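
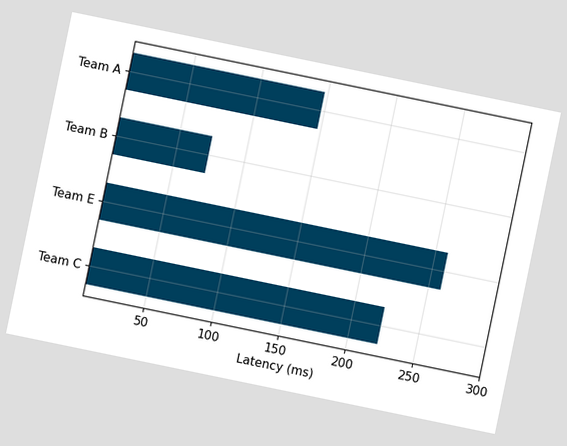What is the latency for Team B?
74ms

The chart is tilted about 12° clockwise. Reading along the chart's x-axis, the Team B bar reaches 74ms.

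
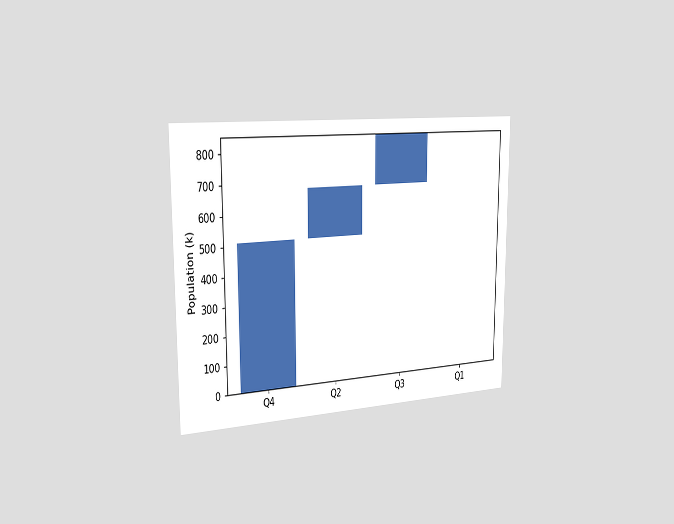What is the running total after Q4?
The chart is viewed slightly from the left. After Q4 the running total reaches 510k.

510k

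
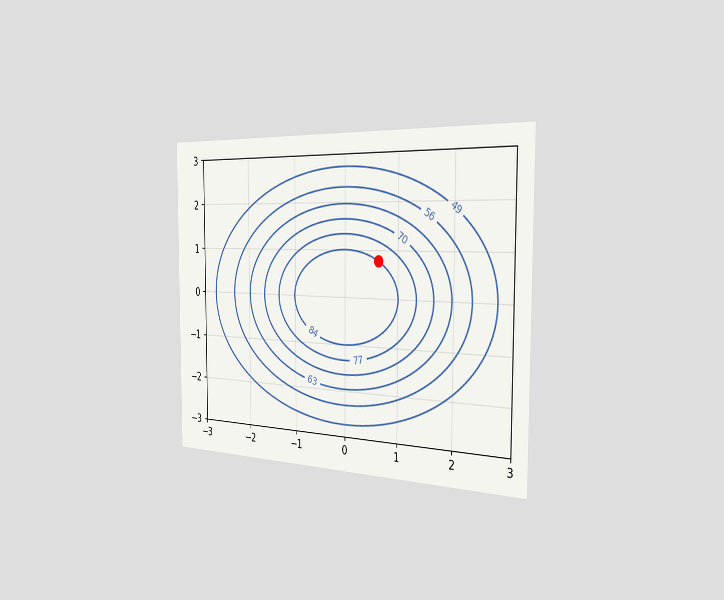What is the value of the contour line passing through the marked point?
The chart is viewed slightly from the right. The marked point sits on the contour labelled 84.

84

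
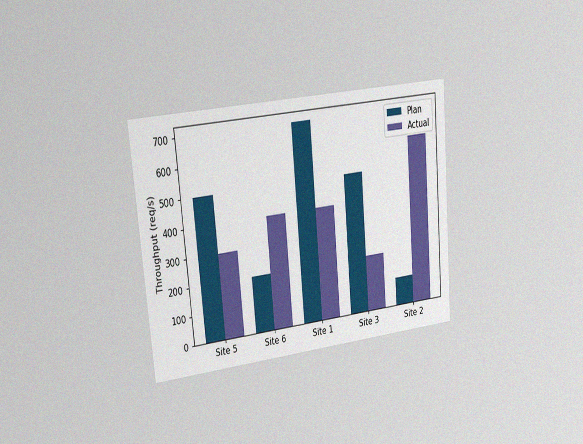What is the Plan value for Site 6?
200req/s

The chart is tilted about 5° counter-clockwise and viewed slightly from the left, with some photo noise. The Plan bar at Site 6 reaches 200req/s on the y-axis.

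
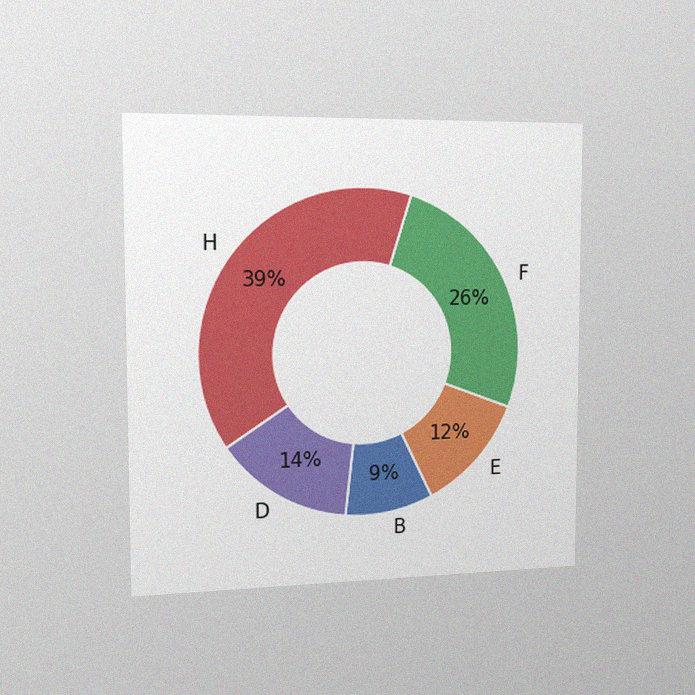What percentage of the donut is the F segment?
The chart is viewed slightly from the left, with some photo noise. The F segment takes up 26% of the ring.

26%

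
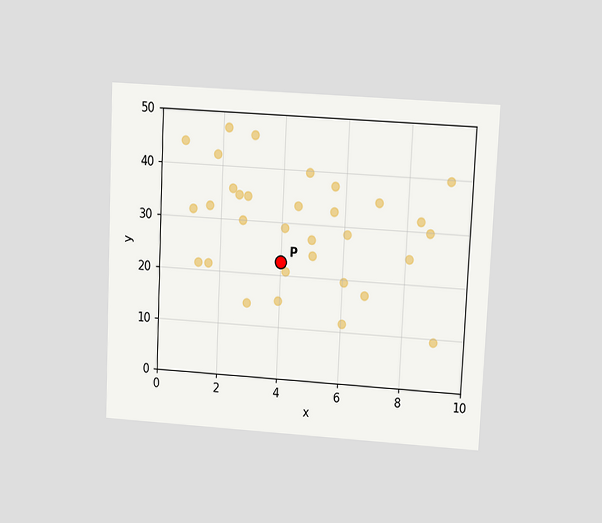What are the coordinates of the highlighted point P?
(4, 22.5)

The chart is tilted about 3° clockwise and viewed at a slight angle. Following the gridlines from P to each axis, P sits at (4, 22.5).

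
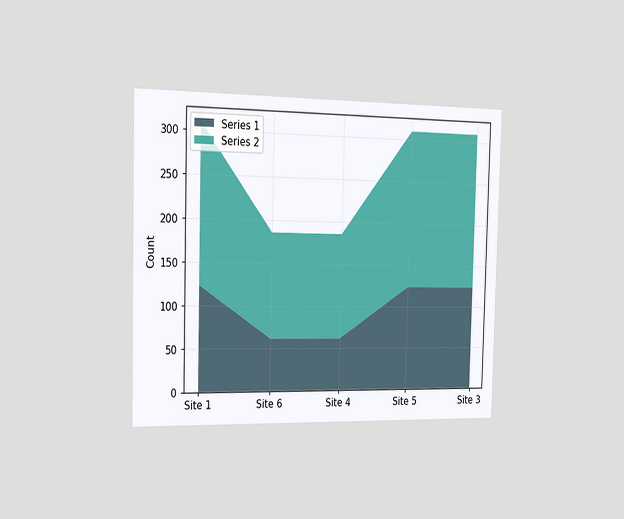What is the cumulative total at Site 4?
186

The chart is viewed slightly from the left. The stacked total at Site 4 reaches 186.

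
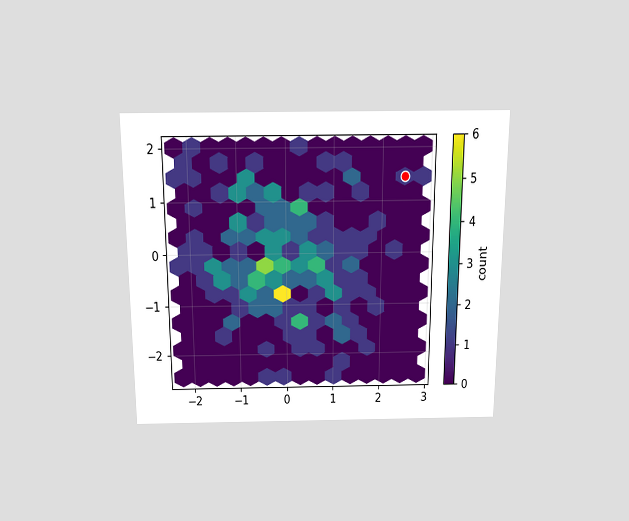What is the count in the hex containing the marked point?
The chart is viewed slightly from above. The marked hex reads 1 on the colorbar.

1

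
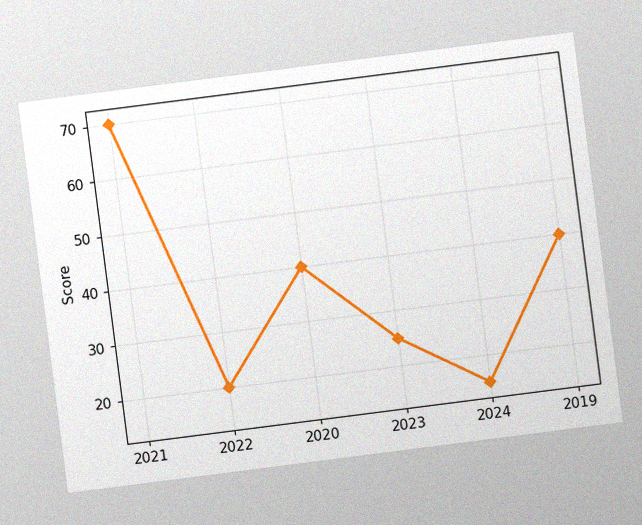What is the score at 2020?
40

The chart is tilted about 7° counter-clockwise, with some photo noise. At 2020, the line is at 40.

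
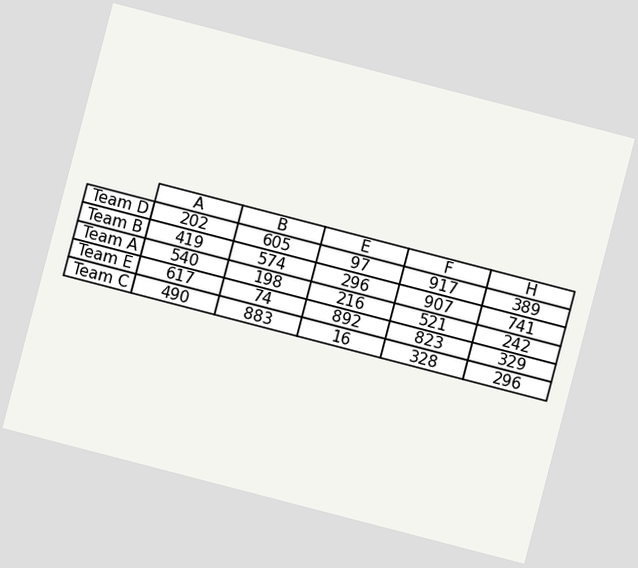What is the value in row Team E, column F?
The chart is tilted about 15° clockwise. The (Team E, F) cell reads 823.

823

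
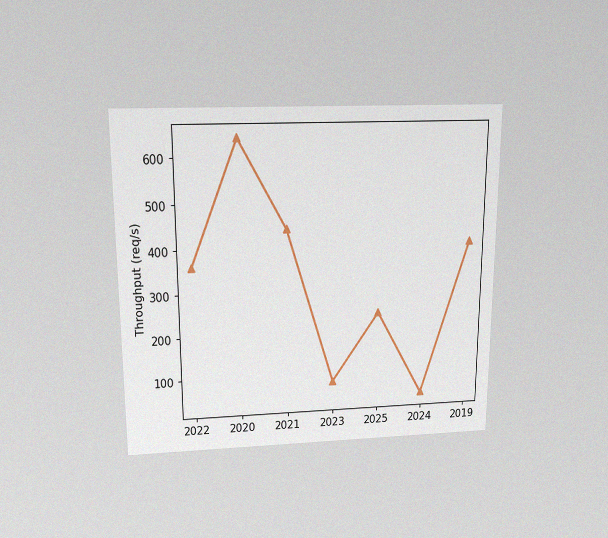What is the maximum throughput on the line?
640req/s

The chart is viewed slightly from above, with some photo noise. The highest point is at 2020, and reading across to the y-axis gives 640req/s.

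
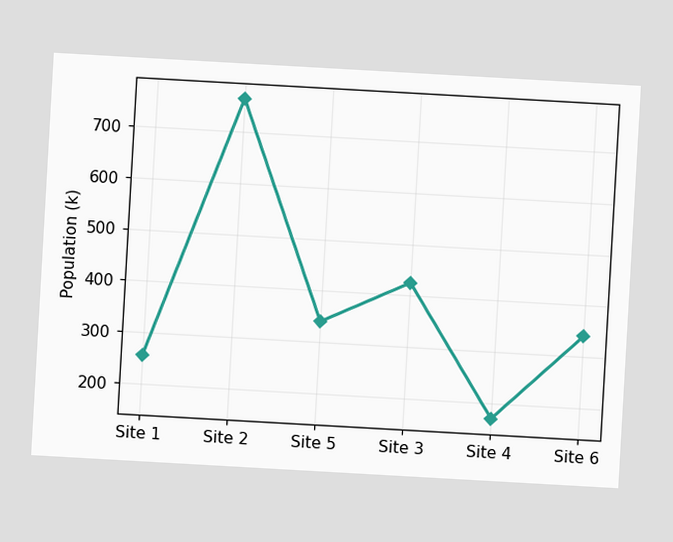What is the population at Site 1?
The chart is tilted about 3° clockwise. At Site 1, the line is at 255k.

255k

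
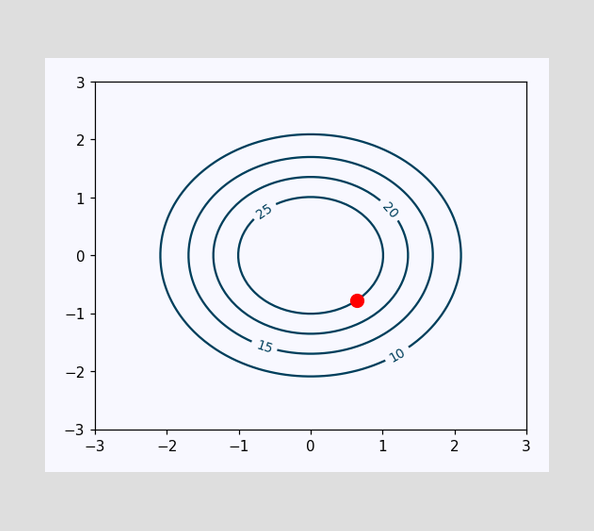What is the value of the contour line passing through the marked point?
25

The marked point sits on the contour labelled 25.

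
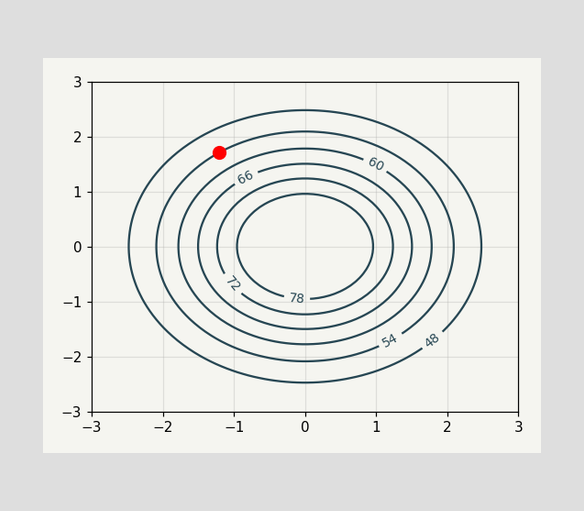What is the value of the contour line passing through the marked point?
The marked point sits on the contour labelled 54.

54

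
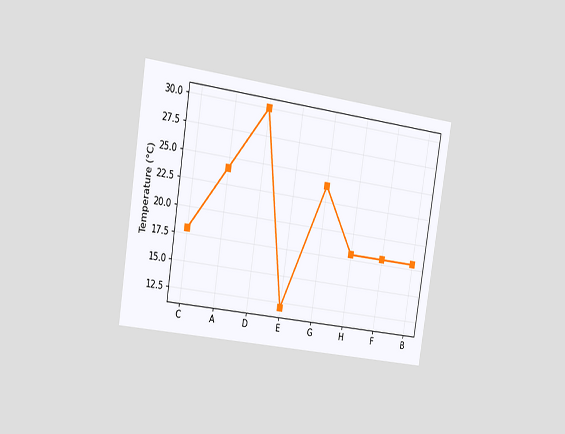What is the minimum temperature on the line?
12°C

The chart is tilted about 9° clockwise and viewed slightly from the left. The lowest point is at E, and reading across to the y-axis gives 12°C.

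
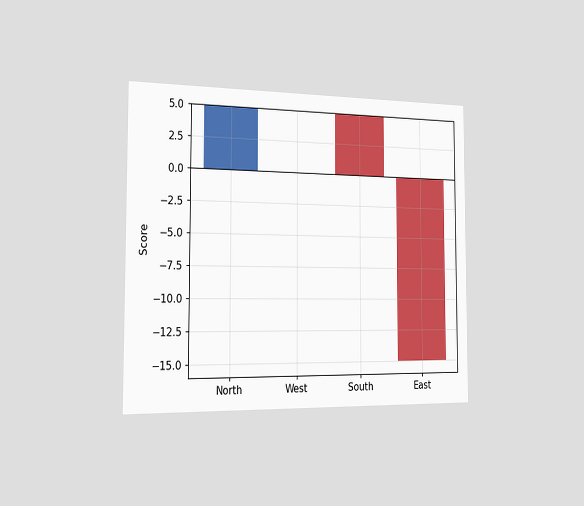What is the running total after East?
The chart is viewed slightly from the left. After East the running total reaches -15.

-15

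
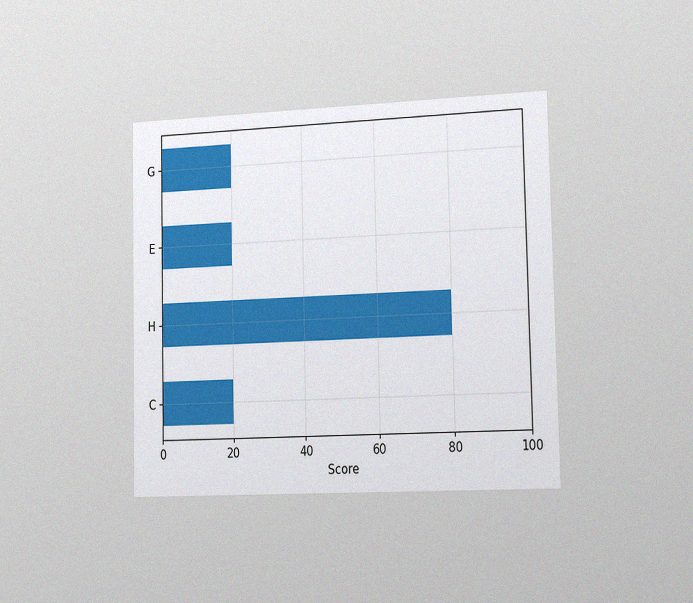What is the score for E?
20

The chart is viewed slightly from the right, with some photo noise. Reading along the chart's x-axis, the E bar reaches 20.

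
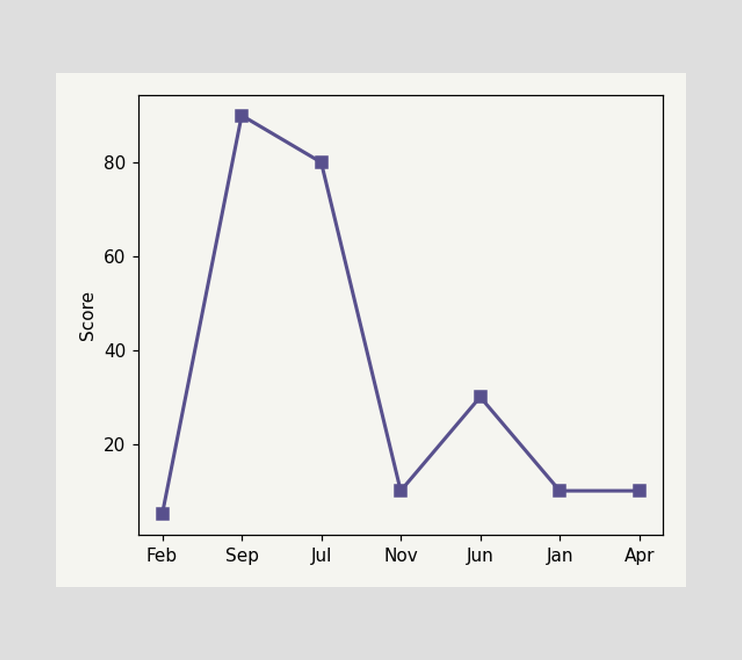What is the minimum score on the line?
The lowest point is at Feb, and reading across to the y-axis gives 5.

5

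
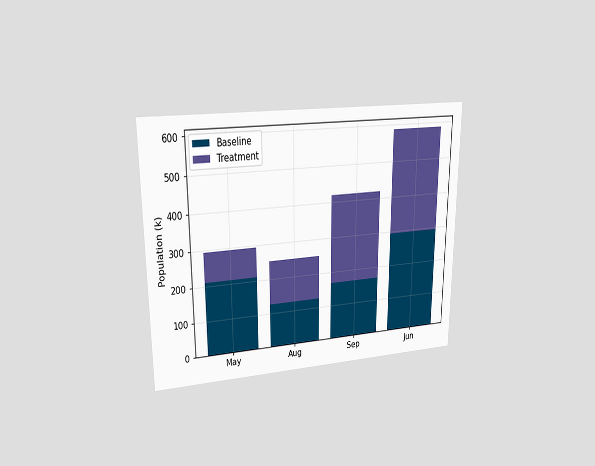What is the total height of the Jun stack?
588k

The chart is viewed at a slight angle. The Jun stack's top reaches 588k on the y-axis.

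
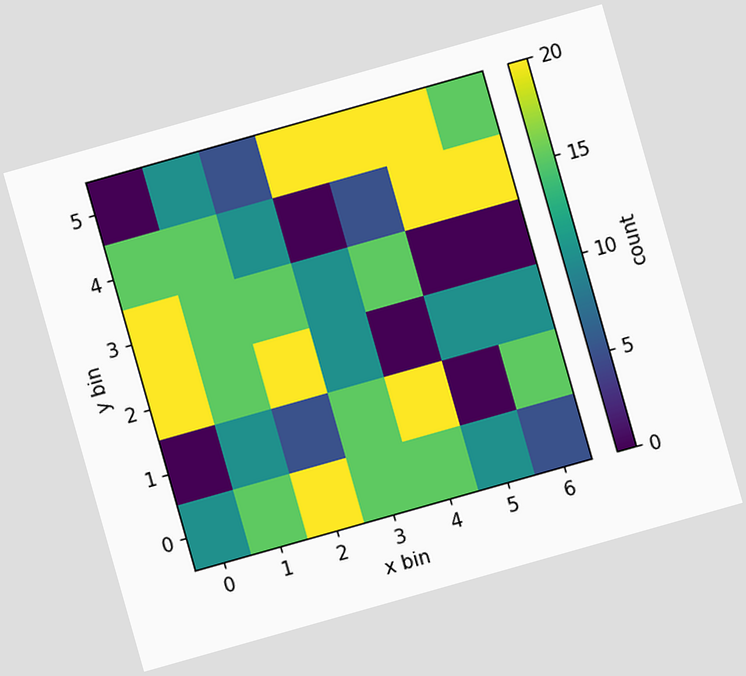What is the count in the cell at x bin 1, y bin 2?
15

The chart is tilted about 16° counter-clockwise. Matching the cell (1, 2) against the colorbar gives 15.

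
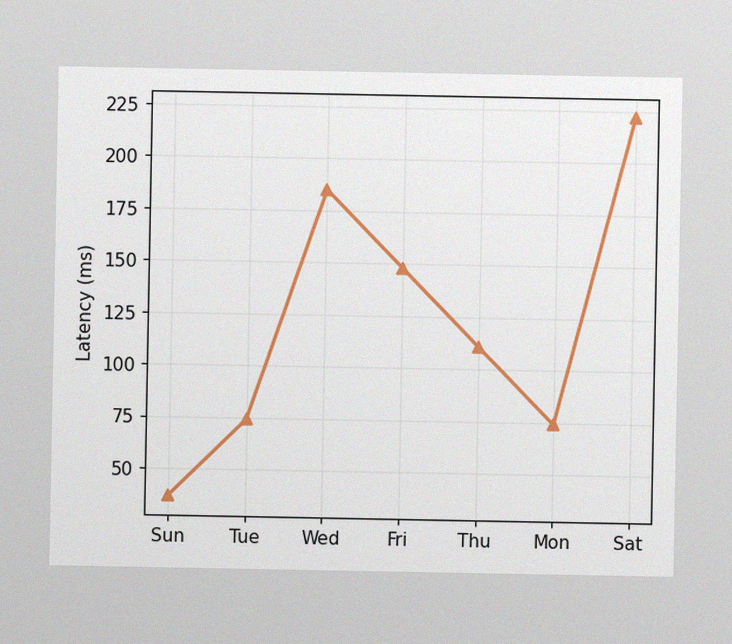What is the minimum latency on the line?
The image has some photo noise and uneven lighting. The lowest point is at Sun, and reading across to the y-axis gives 37ms.

37ms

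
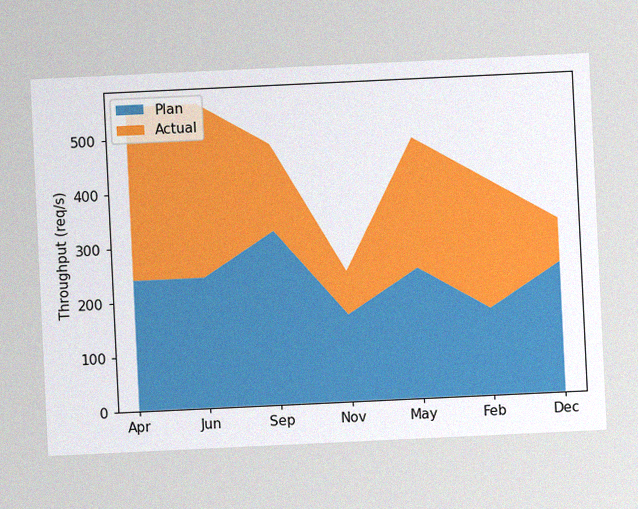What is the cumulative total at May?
480req/s

The chart is tilted about 3° counter-clockwise, with some photo noise. The stacked total at May reaches 480req/s.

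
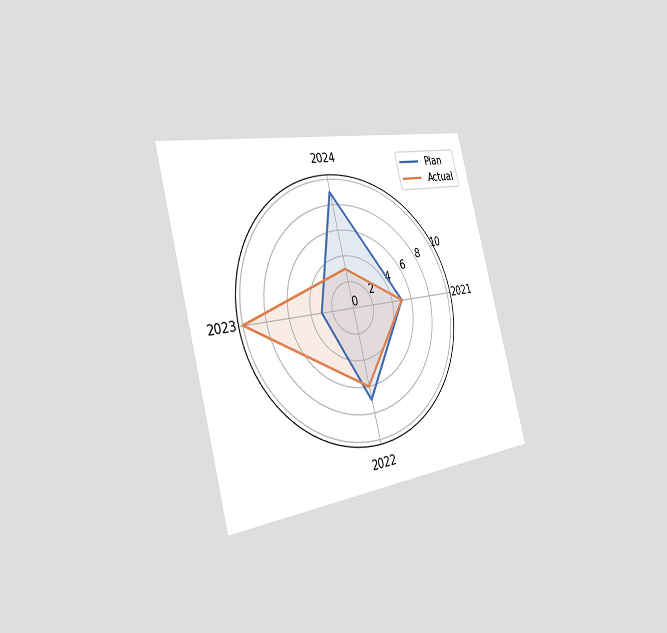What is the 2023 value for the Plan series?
3

The chart is tilted about 15° counter-clockwise and viewed slightly from the left. On the 2023 axis, Plan reaches 3.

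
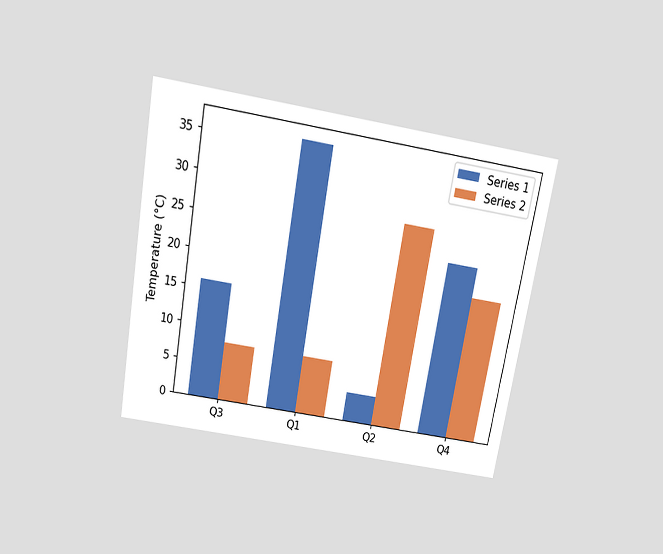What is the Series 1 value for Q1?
The chart is tilted about 10° clockwise and viewed slightly from above. The Series 1 bar at Q1 reaches 36°C on the y-axis.

36°C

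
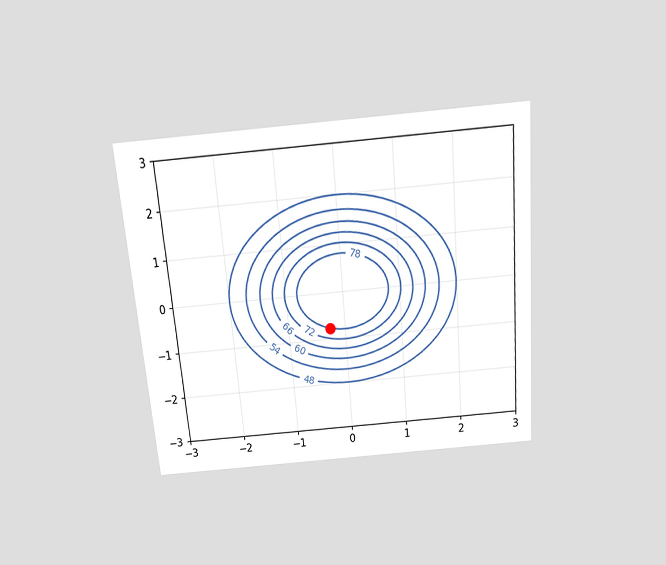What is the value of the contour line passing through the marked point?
78

The chart is tilted about 5° counter-clockwise and viewed slightly from above. The marked point sits on the contour labelled 78.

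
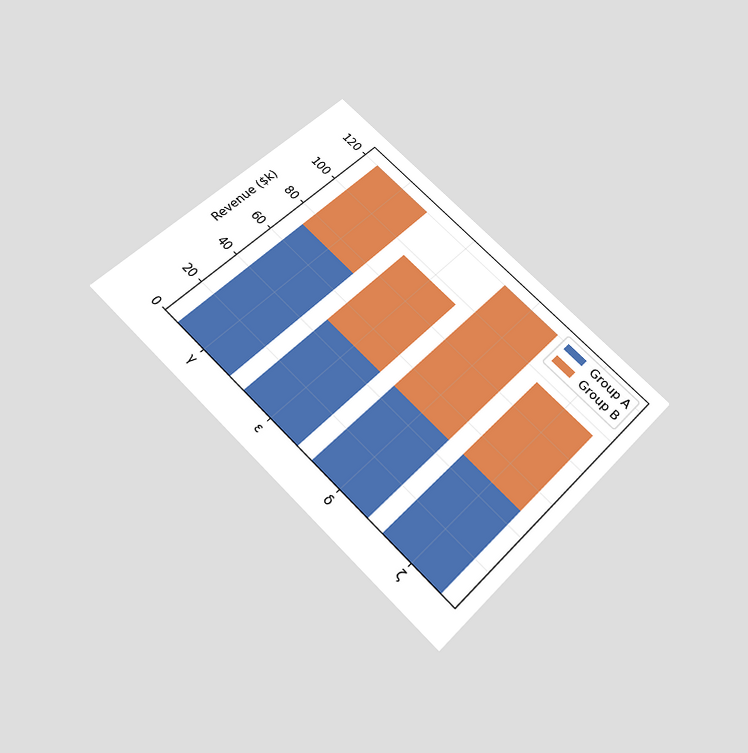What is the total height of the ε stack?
$96k

The chart is tilted about 45° clockwise and viewed slightly from below. The ε stack's top reaches $96k on the y-axis.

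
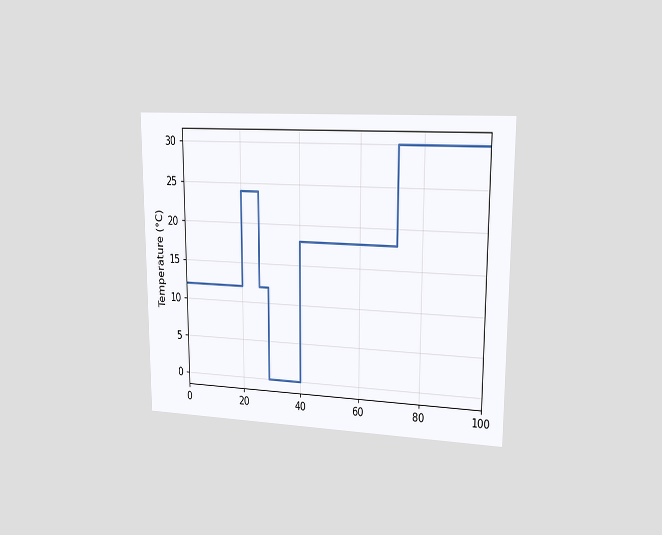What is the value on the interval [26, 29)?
The chart is viewed slightly from the right. On [26, 29) the step sits at 12°C.

12°C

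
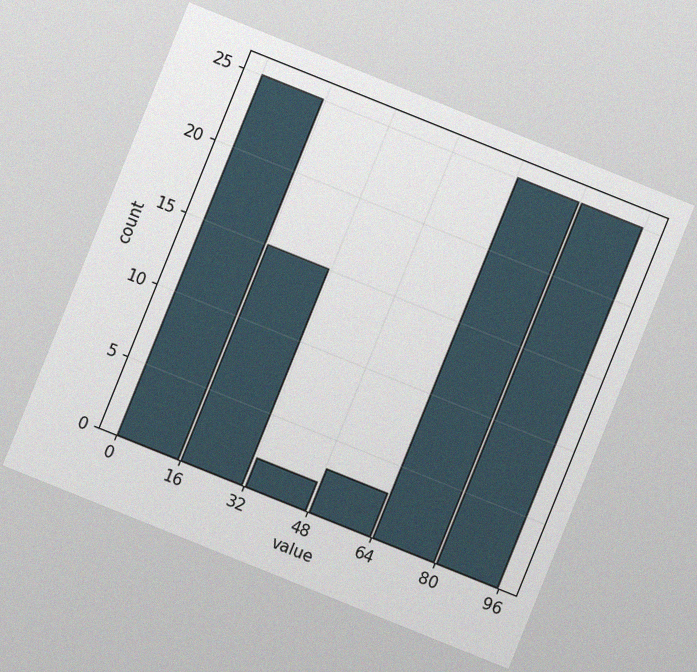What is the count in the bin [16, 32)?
15

The chart is tilted about 22° clockwise, with some photo noise. The [16, 32) bin has height 15.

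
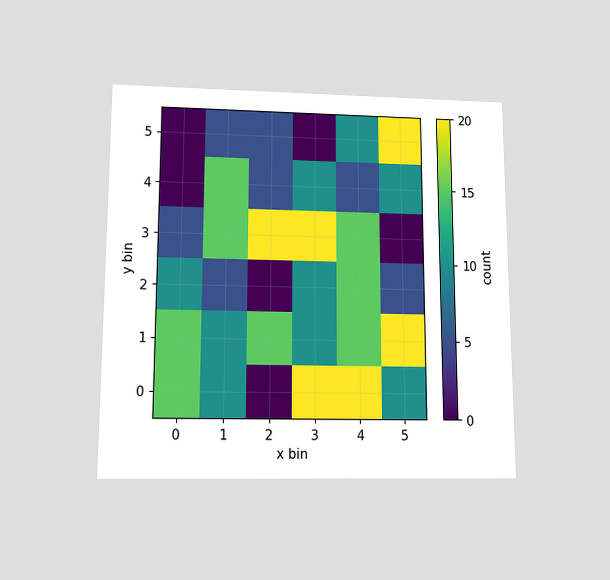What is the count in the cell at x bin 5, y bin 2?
The chart is viewed slightly from below. Matching the cell (5, 2) against the colorbar gives 5.

5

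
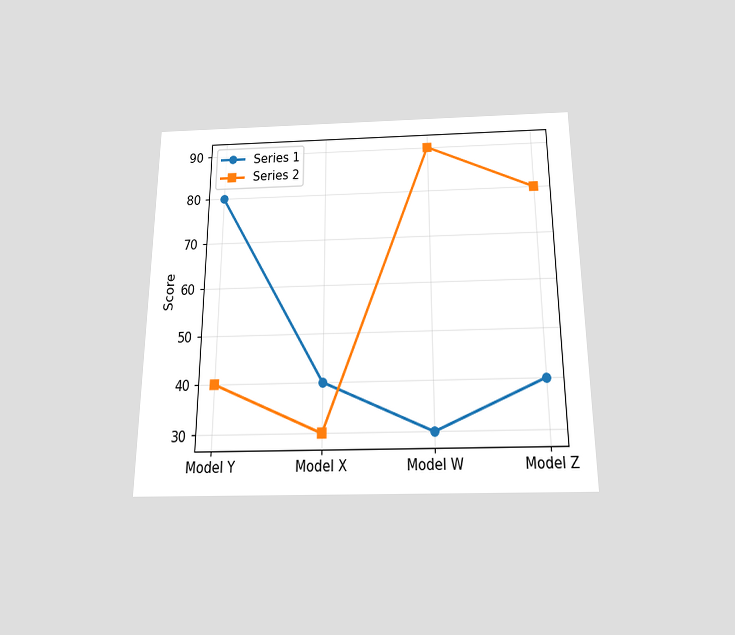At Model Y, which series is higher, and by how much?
Series 1, by 40

The chart is viewed slightly from below. At Model Y, Series 1 sits above the other line by 40.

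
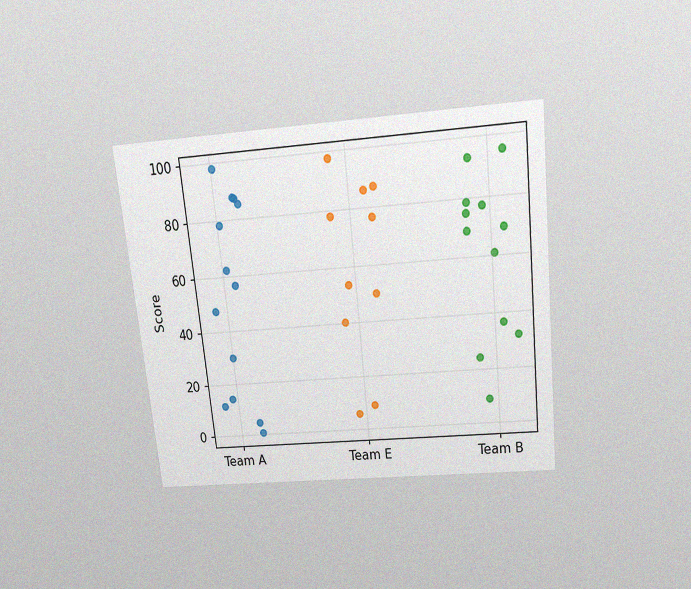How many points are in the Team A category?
The chart is tilted about 6° counter-clockwise and viewed slightly from above, with some photo noise. Counting the markers in the Team A column gives 13.

13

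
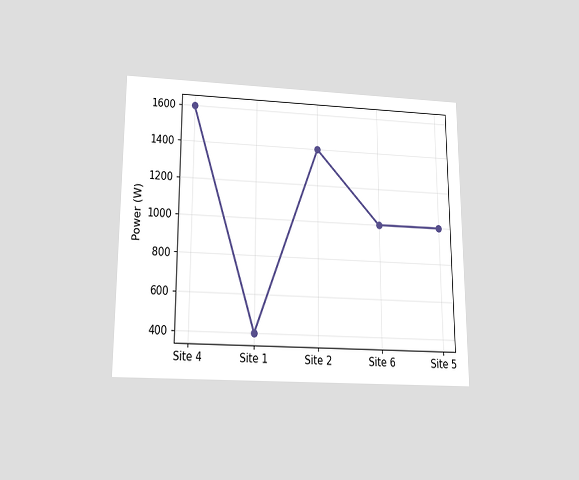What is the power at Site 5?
The chart is viewed slightly from below. At Site 5, the line is at 1000W.

1000W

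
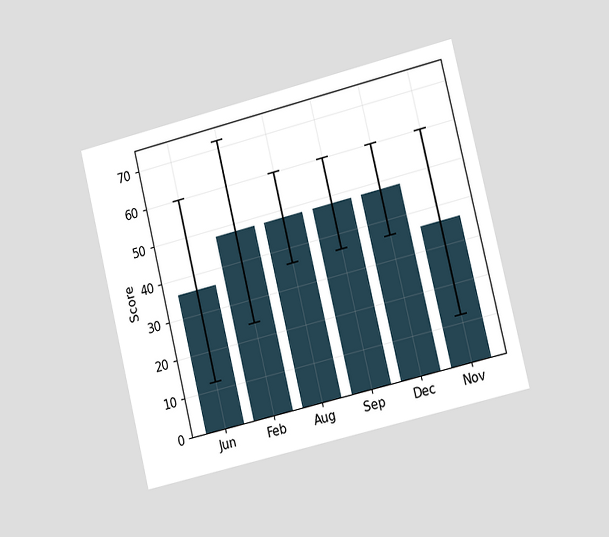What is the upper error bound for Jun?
The chart is tilted about 14° counter-clockwise and viewed slightly from the right. The Jun bar's upper whisker reaches 60.

60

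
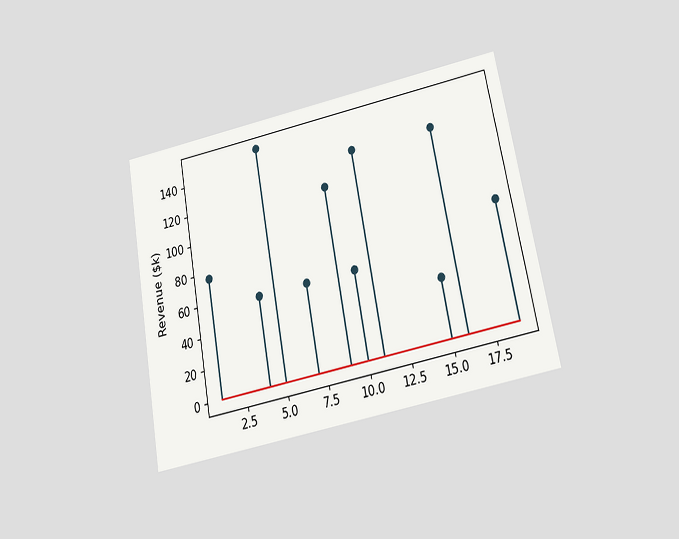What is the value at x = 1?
The chart is tilted about 11° counter-clockwise and viewed slightly from below. The stem at x=1 reaches $76k.

$76k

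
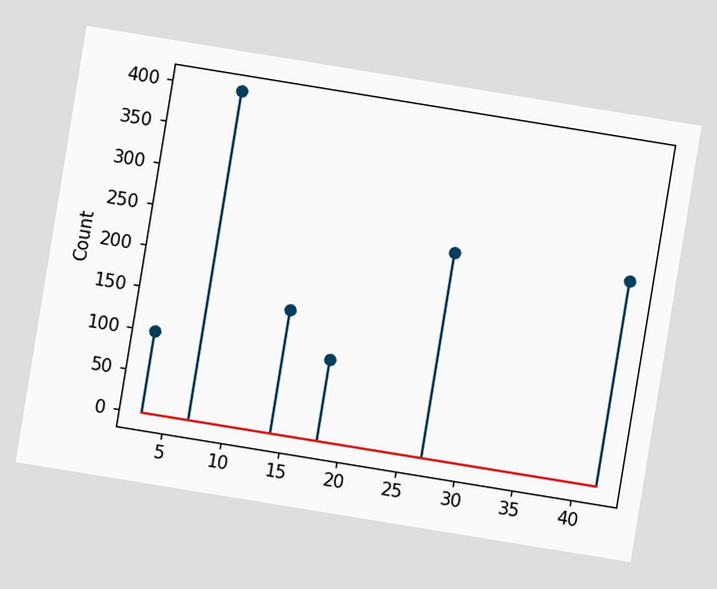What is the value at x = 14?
The chart is tilted about 9° clockwise. The stem at x=14 reaches 150.

150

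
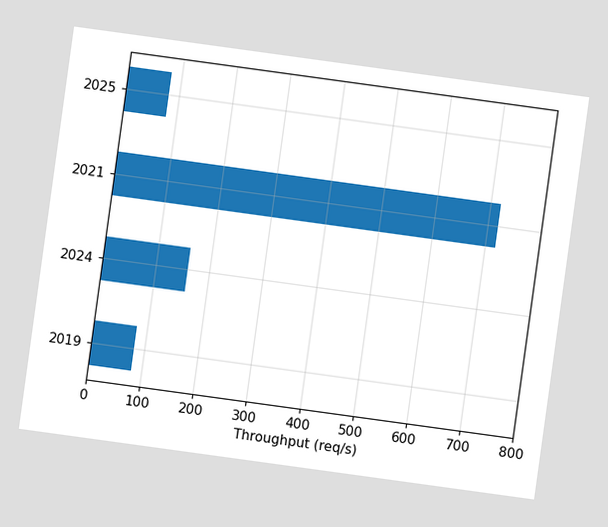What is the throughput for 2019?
The chart is tilted about 8° clockwise. Reading along the chart's x-axis, the 2019 bar reaches 80req/s.

80req/s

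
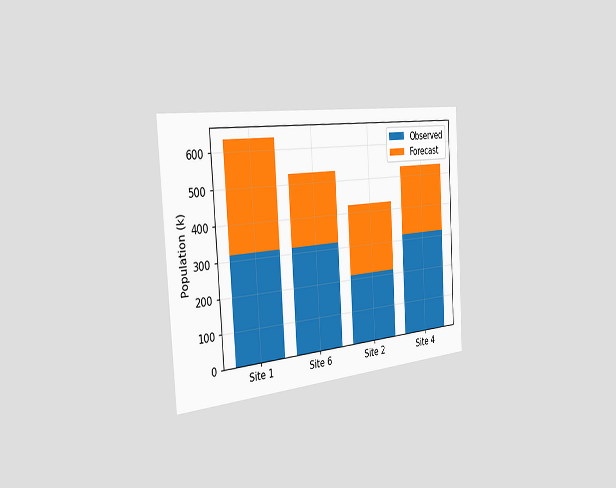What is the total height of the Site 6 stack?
530k

The chart is tilted about 3° counter-clockwise and viewed slightly from the left. The Site 6 stack's top reaches 530k on the y-axis.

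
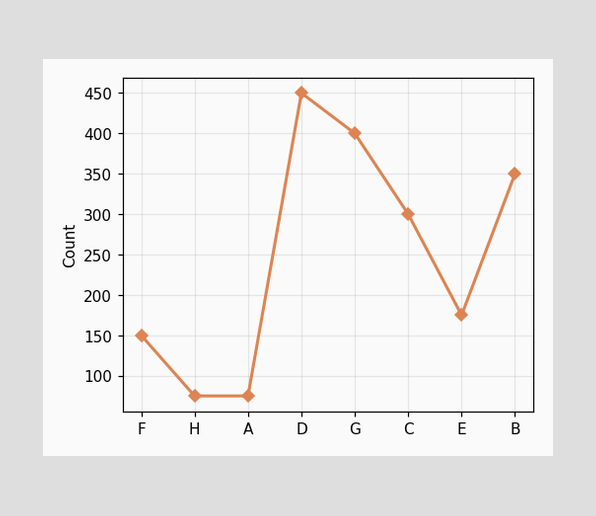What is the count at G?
At G, the line is at 400.

400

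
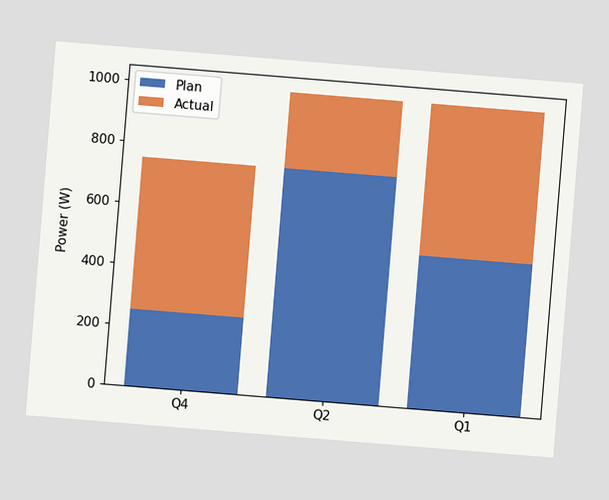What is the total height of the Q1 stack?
1000W

The chart is tilted about 5° clockwise. The Q1 stack's top reaches 1000W on the y-axis.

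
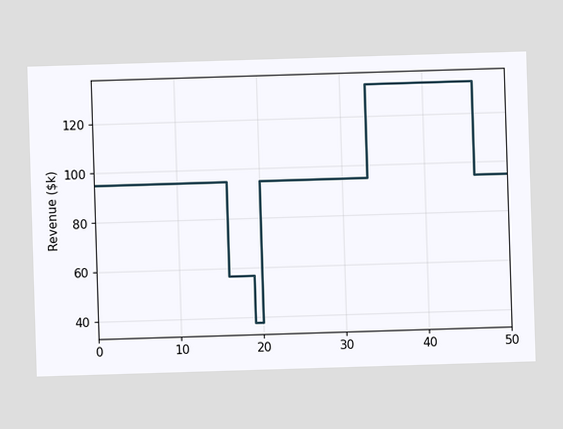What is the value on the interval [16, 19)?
$57k

On [16, 19) the step sits at $57k.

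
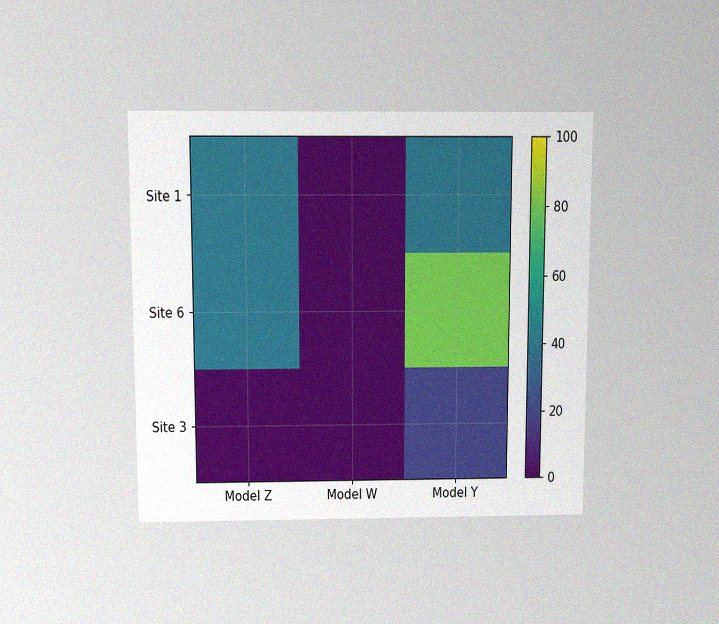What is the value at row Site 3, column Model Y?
The chart is viewed slightly from above, with some photo noise. Matching cell (Site 3, Model Y) against the colorbar gives 20.

20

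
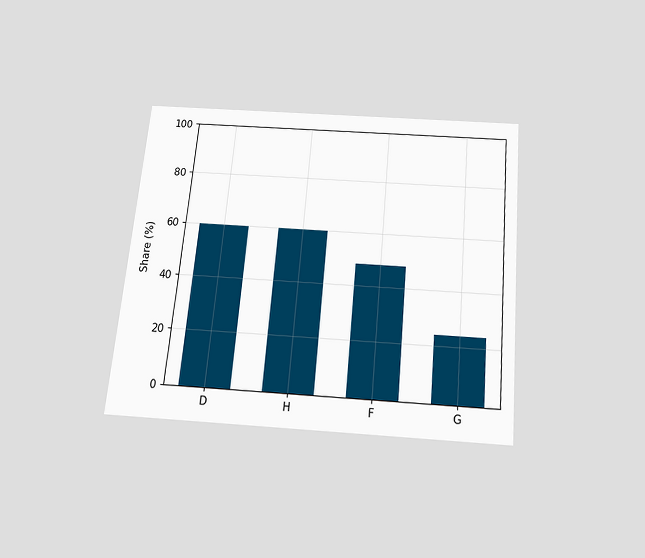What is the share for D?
60%

The chart is tilted about 5° clockwise and viewed slightly from below. Reading along the chart's y-axis, the D bar reaches 60%.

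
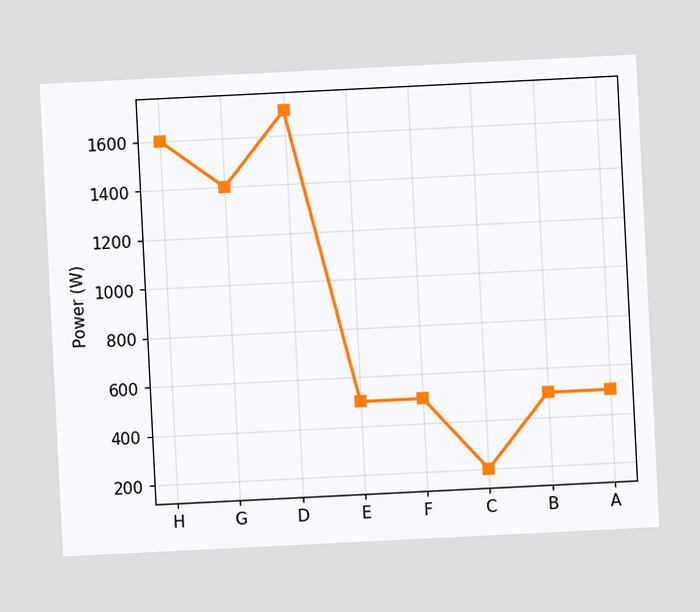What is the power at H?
The chart is tilted about 3° counter-clockwise. At H, the line is at 1600W.

1600W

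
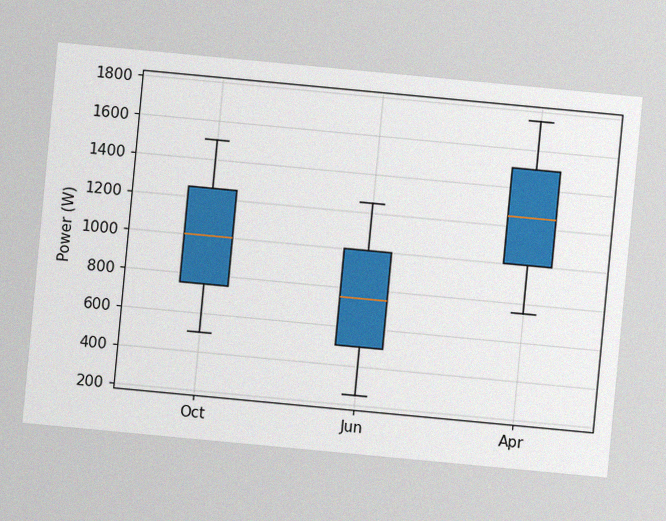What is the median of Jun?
750W

The chart is tilted about 5° clockwise, with some photo noise. The median line in the Jun box sits at 750W.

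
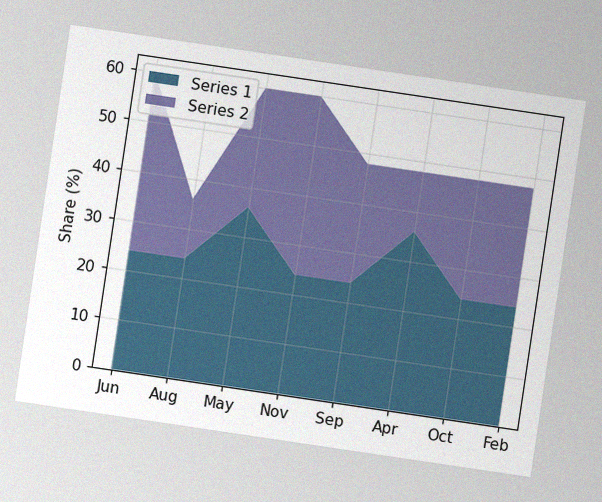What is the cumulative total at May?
The chart is tilted about 8° clockwise, with some photo noise. The stacked total at May reaches 60%.

60%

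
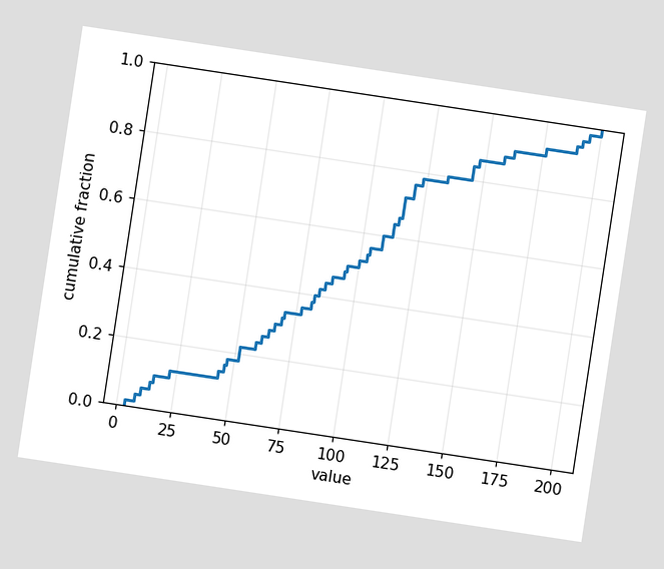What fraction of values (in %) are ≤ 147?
86%

The chart is tilted about 9° clockwise. At x=147 the ECDF step is at 86%.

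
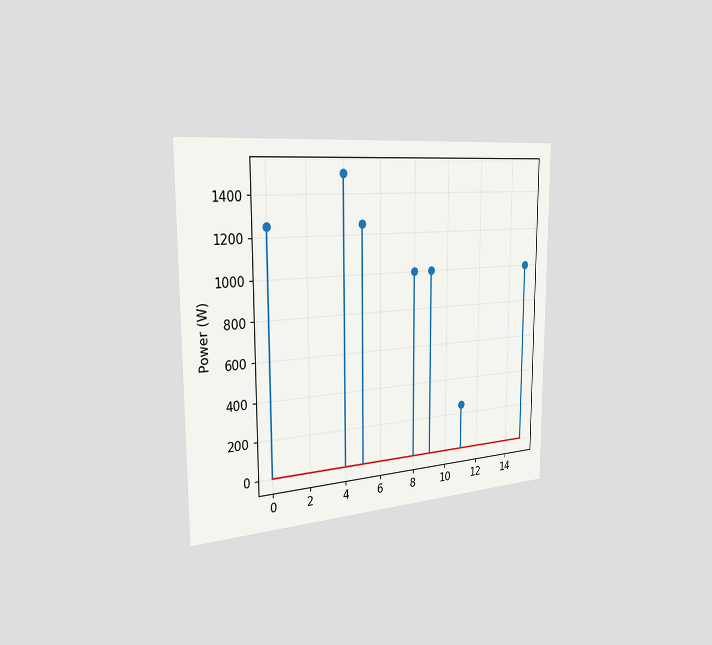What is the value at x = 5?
1250W

The chart is viewed slightly from the left. The stem at x=5 reaches 1250W.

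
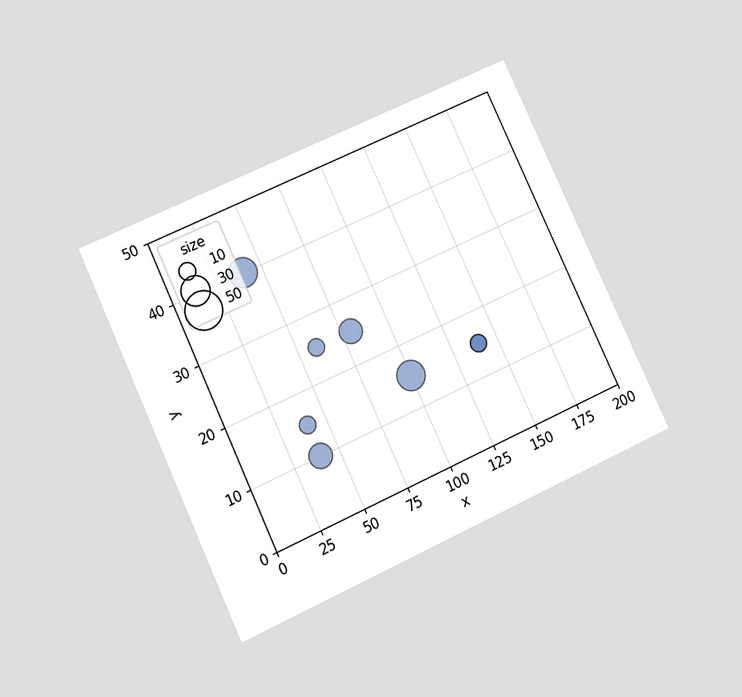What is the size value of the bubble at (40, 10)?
20

The chart is tilted about 25° counter-clockwise and viewed at a slight angle. Matching the bubble at (40, 10) against the size legend gives 20.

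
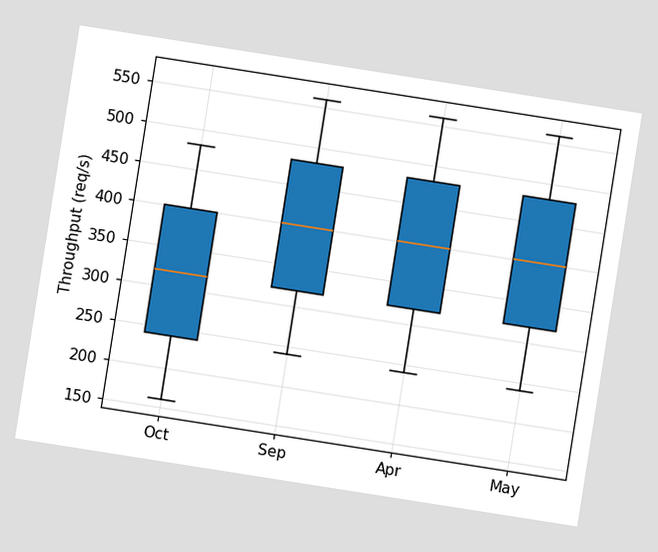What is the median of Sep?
The chart is tilted about 9° clockwise. The median line in the Sep box sits at 400req/s.

400req/s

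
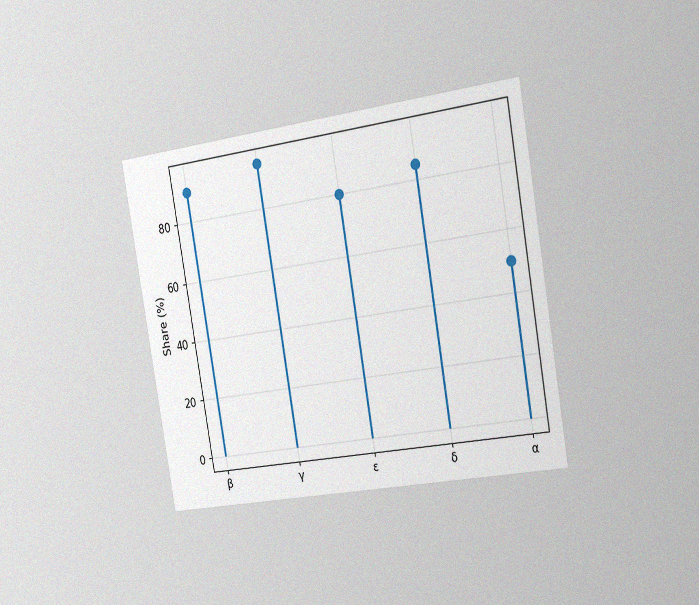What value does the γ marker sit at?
95%

The chart is tilted about 10° counter-clockwise and viewed slightly from the right, with some photo noise. The γ marker sits at 95%.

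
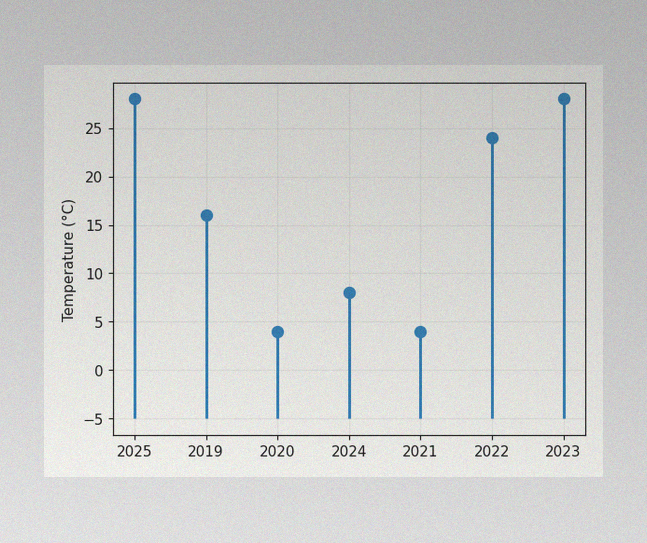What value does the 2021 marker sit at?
The image has some photo noise and uneven lighting. The 2021 marker sits at 4°C.

4°C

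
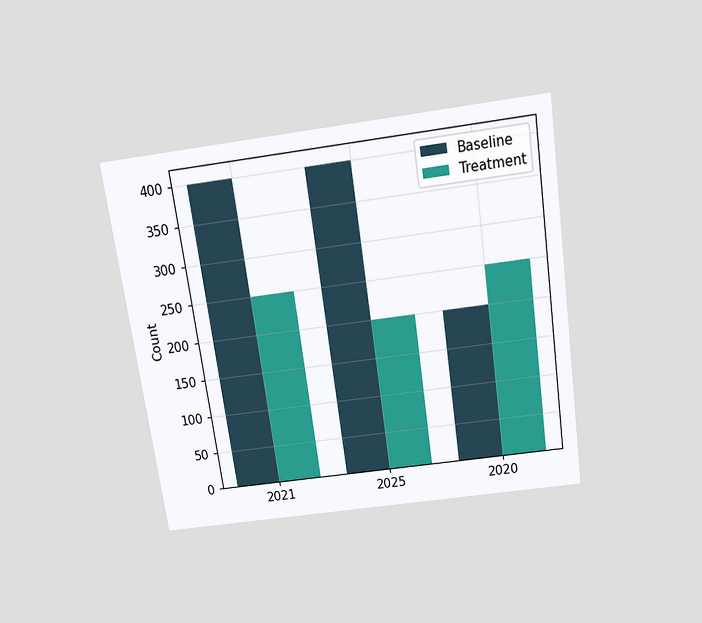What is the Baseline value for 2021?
400

The chart is tilted about 8° counter-clockwise and viewed slightly from above. The Baseline bar at 2021 reaches 400 on the y-axis.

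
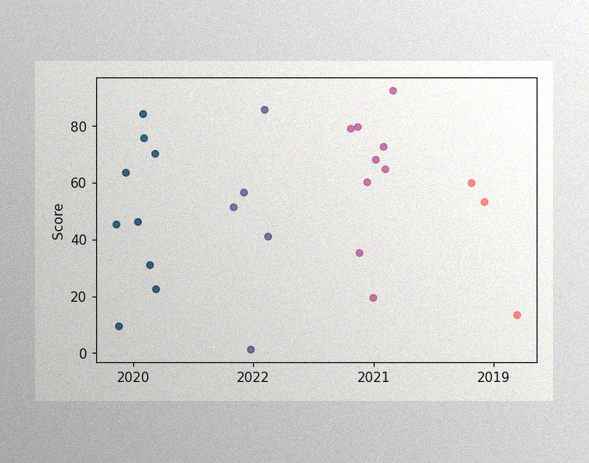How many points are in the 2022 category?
5

The image has some photo noise and uneven lighting. Counting the markers in the 2022 column gives 5.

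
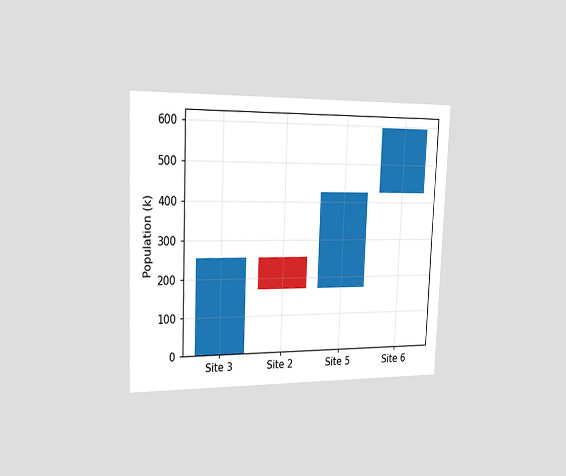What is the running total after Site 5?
The chart is tilted about 2° clockwise and viewed slightly from the left. After Site 5 the running total reaches 425k.

425k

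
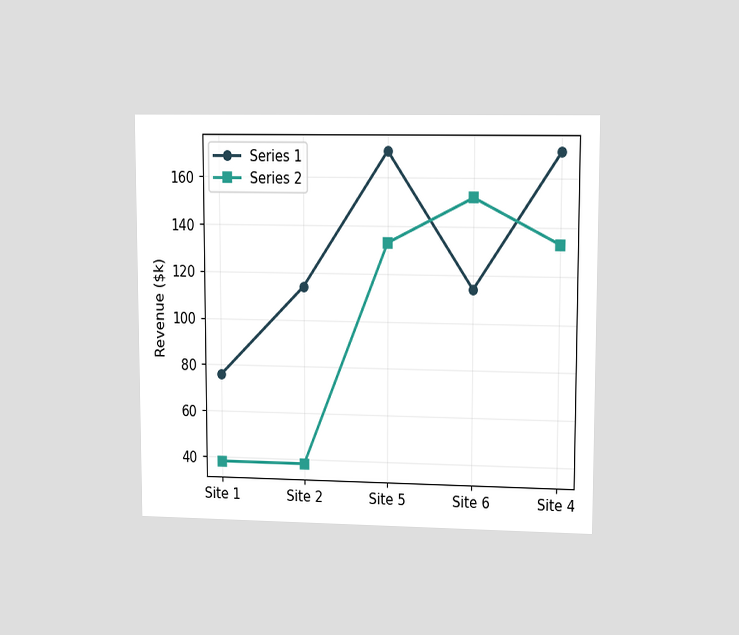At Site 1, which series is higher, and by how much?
The chart is viewed at a slight angle. At Site 1, Series 1 sits above the other line by $38k.

Series 1, by $38k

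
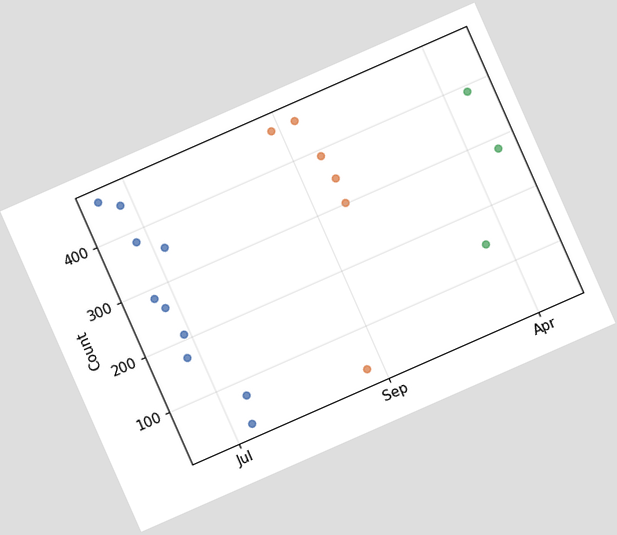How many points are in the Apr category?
The chart is tilted about 24° counter-clockwise. Counting the markers in the Apr column gives 3.

3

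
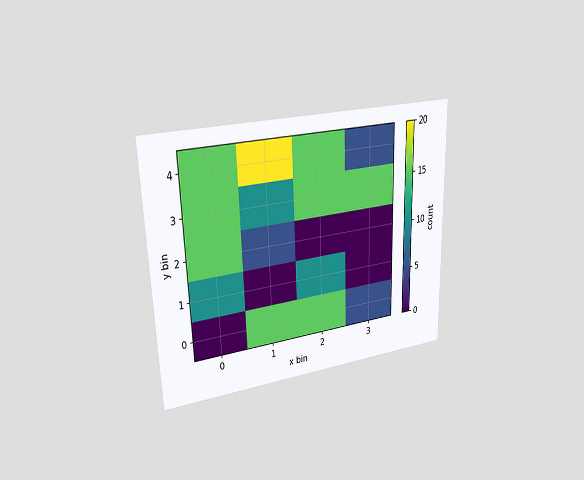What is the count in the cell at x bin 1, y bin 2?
The chart is viewed at a slight angle. Matching the cell (1, 2) against the colorbar gives 5.

5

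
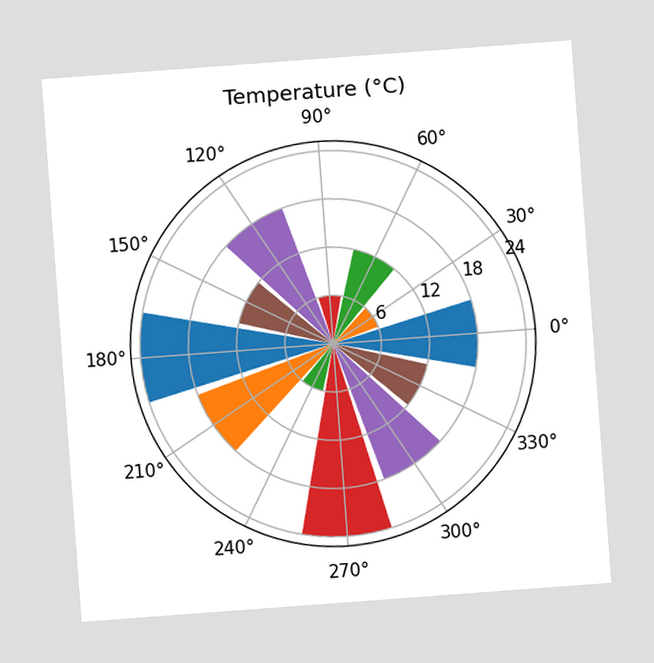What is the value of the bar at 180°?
The chart is tilted about 4° counter-clockwise. The bar at 180° reaches 24°C on the radial axis.

24°C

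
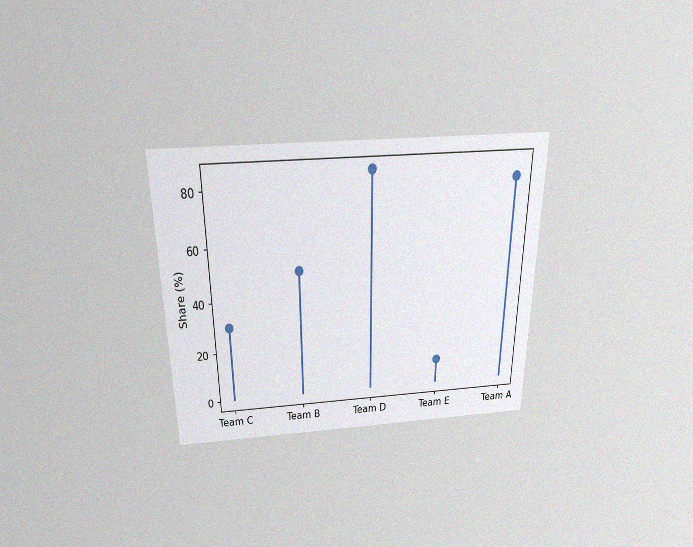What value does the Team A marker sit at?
80%

The chart is viewed slightly from above, with some photo noise. The Team A marker sits at 80%.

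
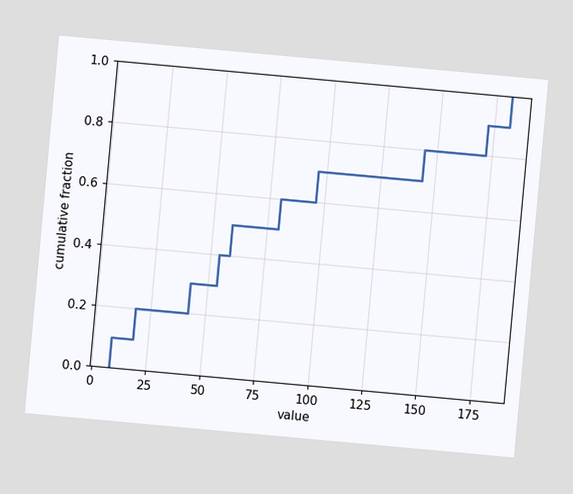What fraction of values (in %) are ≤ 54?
The chart is tilted about 5° clockwise. At x=54 the ECDF step is at 40%.

40%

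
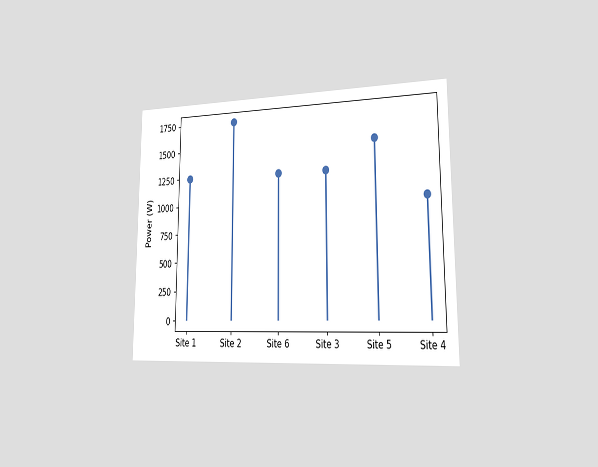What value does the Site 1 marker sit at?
1250W

The chart is viewed slightly from the right. The Site 1 marker sits at 1250W.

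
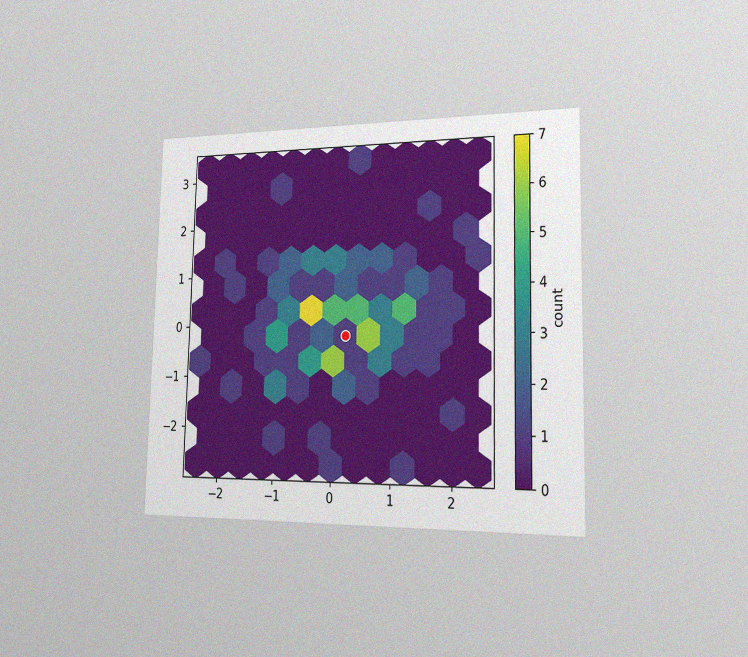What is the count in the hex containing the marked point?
The chart is viewed slightly from the right, with some photo noise. The marked hex reads 1 on the colorbar.

1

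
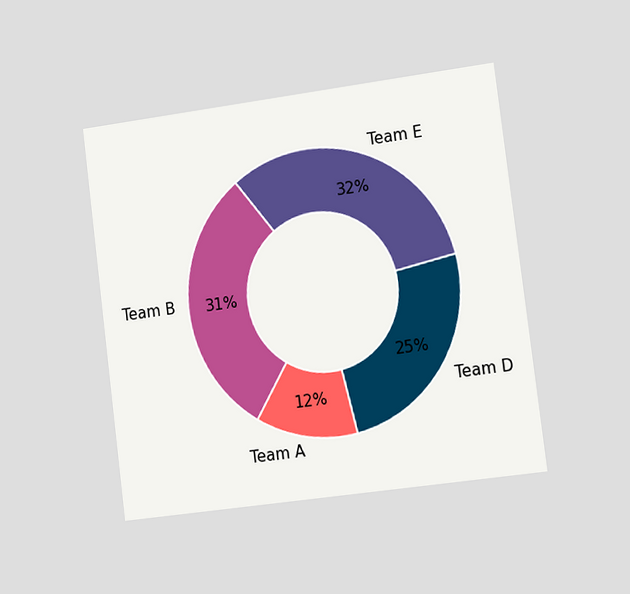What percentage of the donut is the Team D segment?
25%

The chart is tilted about 7° counter-clockwise and viewed slightly from the right. The Team D segment takes up 25% of the ring.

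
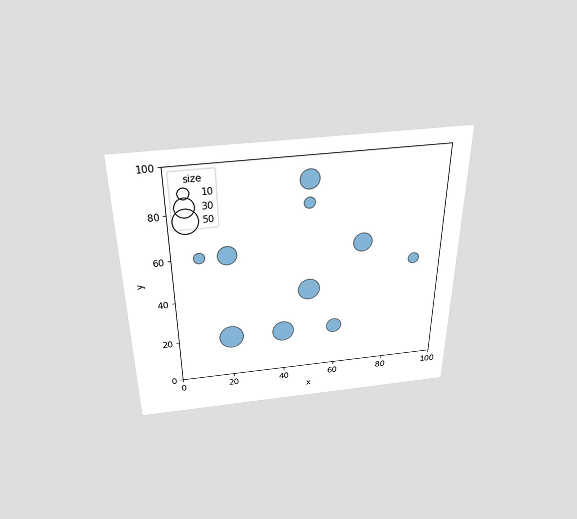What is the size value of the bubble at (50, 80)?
The chart is viewed slightly from above. Matching the bubble at (50, 80) against the size legend gives 10.

10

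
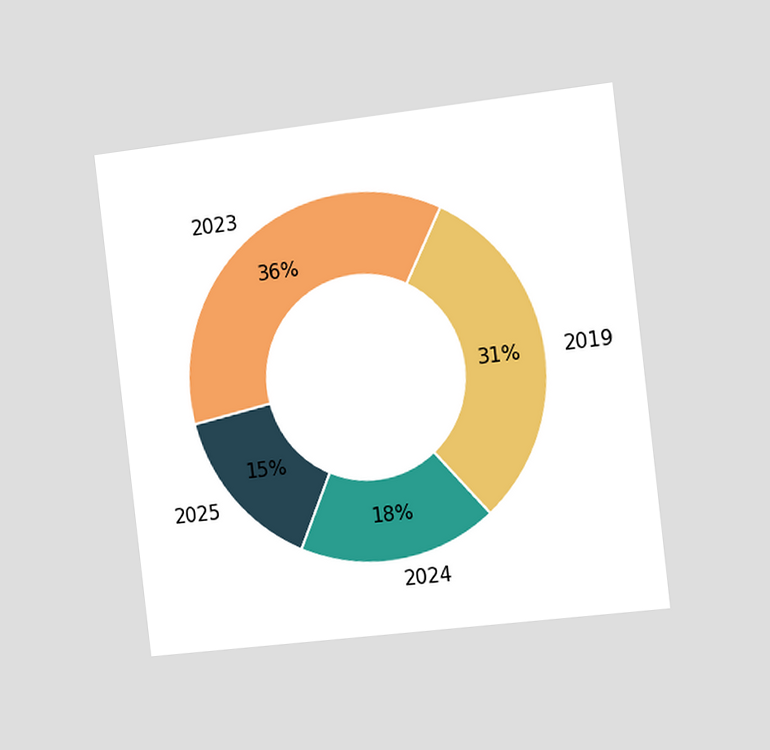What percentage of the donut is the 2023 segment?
The chart is tilted about 7° counter-clockwise and viewed slightly from the right. The 2023 segment takes up 36% of the ring.

36%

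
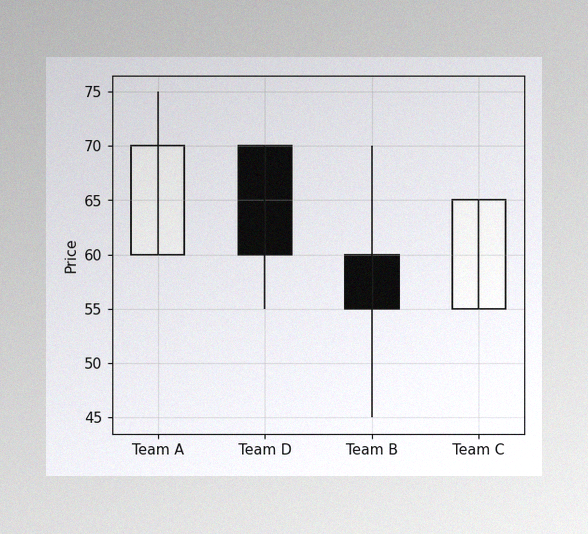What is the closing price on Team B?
55

The image has some photo noise and uneven lighting. The Team B candle closes at 55.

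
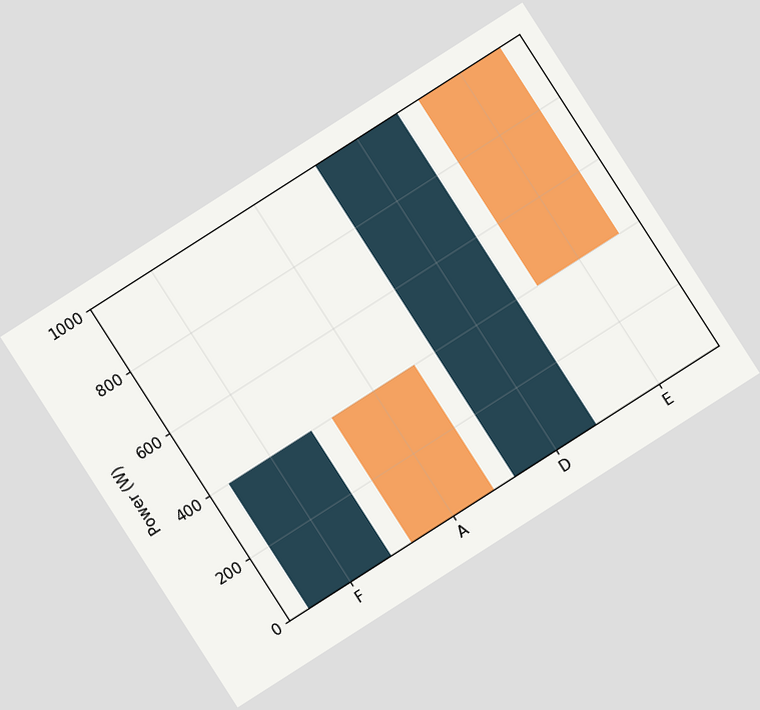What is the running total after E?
400W

The chart is tilted about 33° counter-clockwise. After E the running total reaches 400W.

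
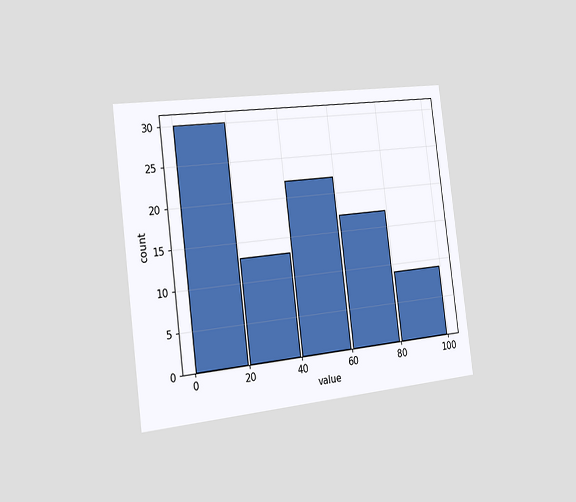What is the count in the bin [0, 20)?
The chart is tilted about 7° counter-clockwise and viewed slightly from the left. The [0, 20) bin has height 30.

30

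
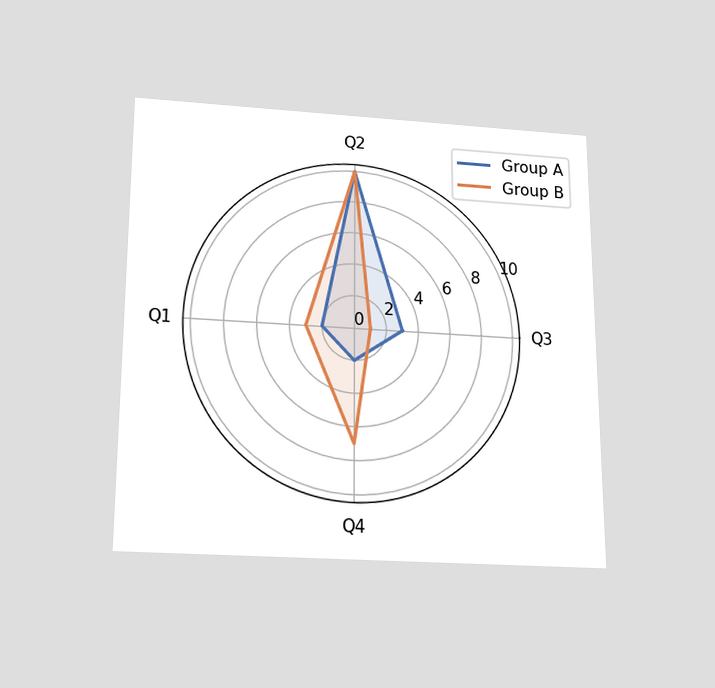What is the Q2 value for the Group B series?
The chart is viewed slightly from below. On the Q2 axis, Group B reaches 10.

10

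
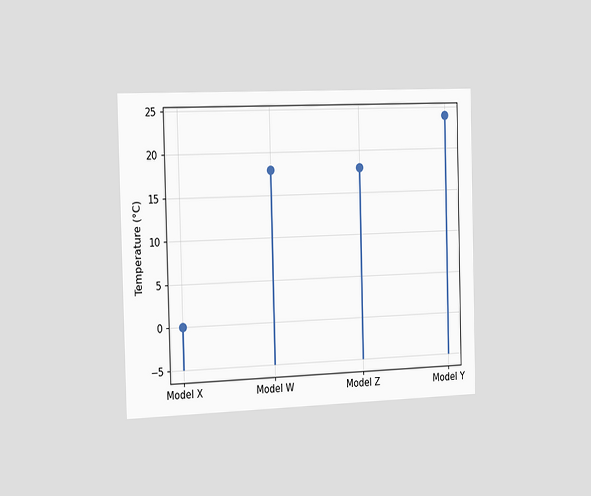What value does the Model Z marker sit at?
18°C

The chart is viewed slightly from the left. The Model Z marker sits at 18°C.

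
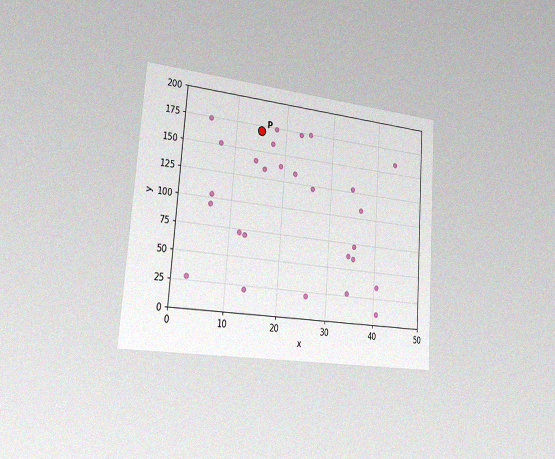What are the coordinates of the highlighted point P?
The chart is tilted about 4° clockwise and viewed slightly from the left, with some photo noise. Following the gridlines from P to each axis, P sits at (15, 170).

(15, 170)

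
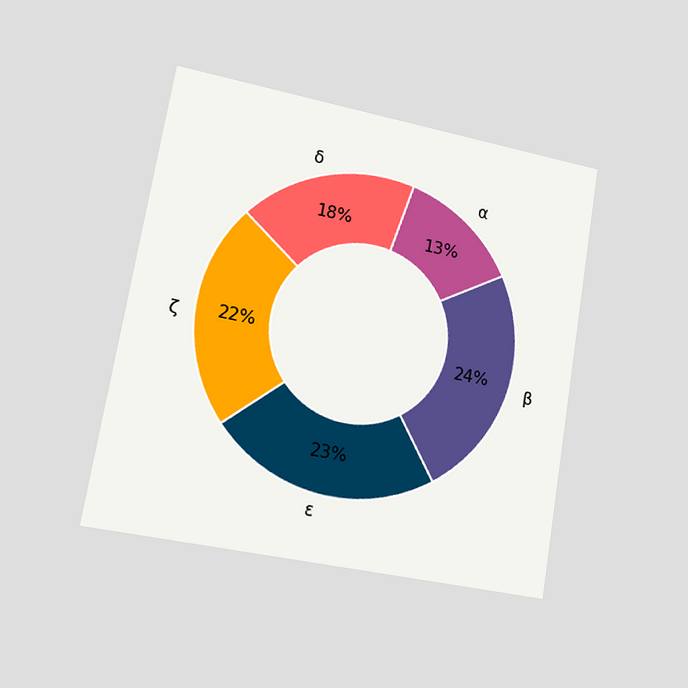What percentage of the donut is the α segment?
13%

The chart is tilted about 10° clockwise and viewed slightly from the left. The α segment takes up 13% of the ring.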